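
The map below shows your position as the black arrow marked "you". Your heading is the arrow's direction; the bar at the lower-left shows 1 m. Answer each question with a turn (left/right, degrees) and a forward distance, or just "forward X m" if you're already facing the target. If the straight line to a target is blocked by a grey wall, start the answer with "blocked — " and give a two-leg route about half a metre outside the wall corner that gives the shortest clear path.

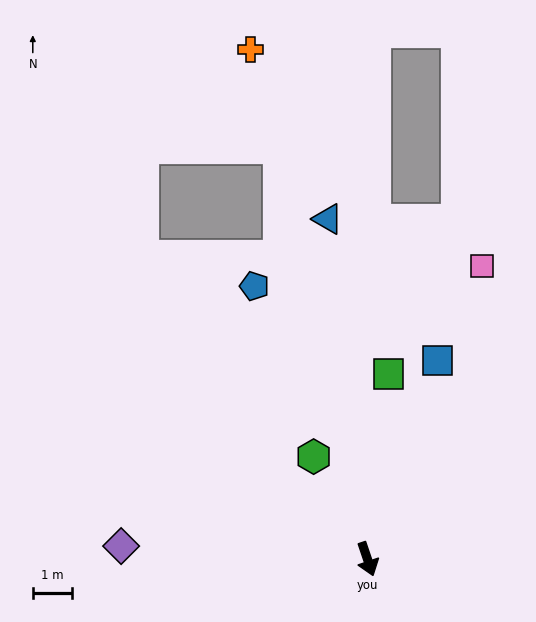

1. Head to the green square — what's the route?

turn left 155°, forward 4.7 m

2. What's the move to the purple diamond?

turn right 112°, forward 6.3 m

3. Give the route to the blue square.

turn left 142°, forward 5.4 m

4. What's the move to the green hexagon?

turn right 171°, forward 3.0 m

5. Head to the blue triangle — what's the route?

turn left 168°, forward 8.7 m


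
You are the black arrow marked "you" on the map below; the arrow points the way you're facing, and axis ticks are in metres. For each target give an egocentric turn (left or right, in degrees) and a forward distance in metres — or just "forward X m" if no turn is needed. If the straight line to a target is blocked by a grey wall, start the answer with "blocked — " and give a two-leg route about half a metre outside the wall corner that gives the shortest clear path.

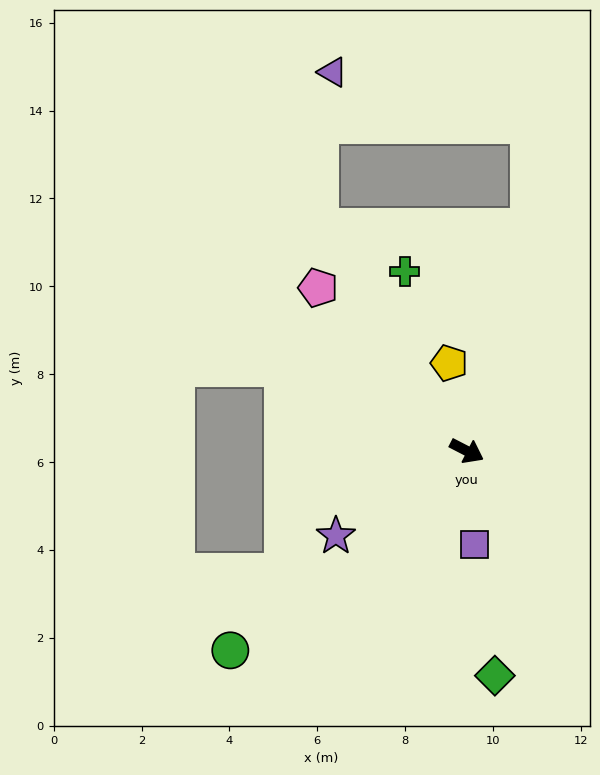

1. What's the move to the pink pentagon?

turn left 160°, forward 5.0 m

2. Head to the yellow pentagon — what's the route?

turn left 129°, forward 2.0 m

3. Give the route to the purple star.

turn right 120°, forward 3.6 m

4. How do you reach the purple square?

turn right 58°, forward 2.1 m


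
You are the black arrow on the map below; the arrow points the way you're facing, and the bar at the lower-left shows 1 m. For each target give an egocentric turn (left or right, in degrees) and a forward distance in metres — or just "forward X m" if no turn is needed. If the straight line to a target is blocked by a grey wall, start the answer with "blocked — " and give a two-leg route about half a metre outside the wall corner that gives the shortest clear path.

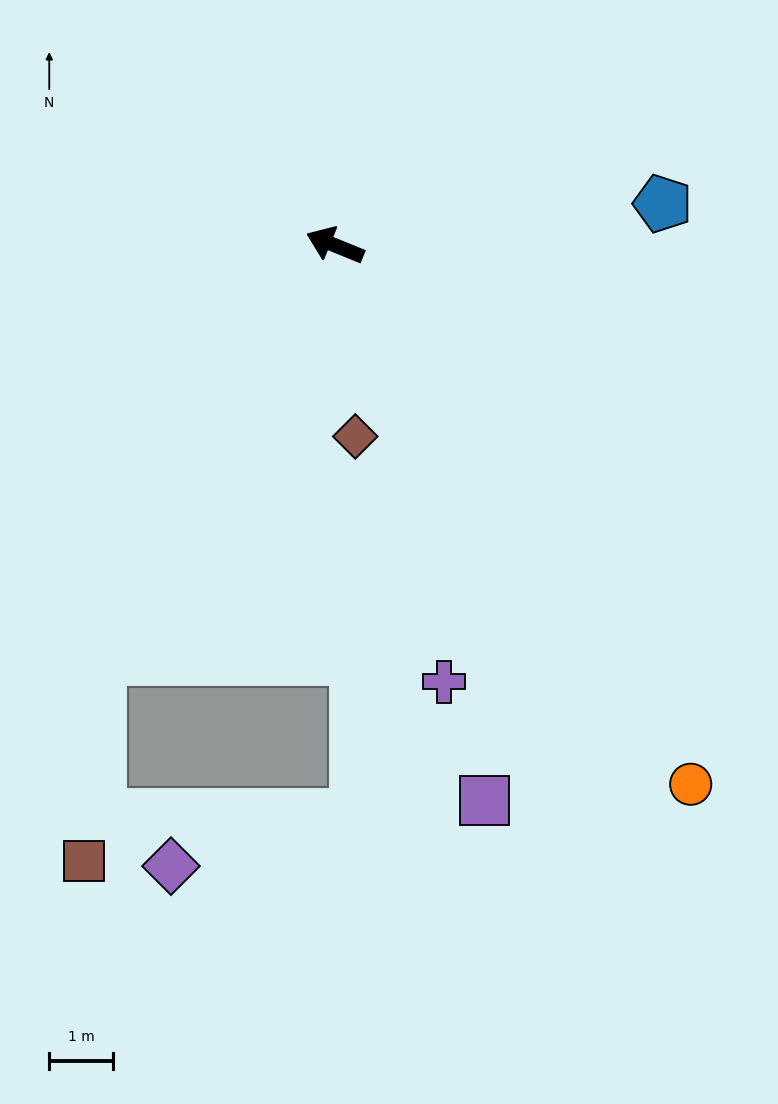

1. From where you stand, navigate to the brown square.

blocked — turn left 82°, forward 7.5 m, then turn left 26°, forward 3.2 m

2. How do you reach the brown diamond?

turn left 118°, forward 3.0 m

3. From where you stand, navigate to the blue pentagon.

turn right 151°, forward 5.2 m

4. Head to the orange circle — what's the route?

turn left 146°, forward 10.1 m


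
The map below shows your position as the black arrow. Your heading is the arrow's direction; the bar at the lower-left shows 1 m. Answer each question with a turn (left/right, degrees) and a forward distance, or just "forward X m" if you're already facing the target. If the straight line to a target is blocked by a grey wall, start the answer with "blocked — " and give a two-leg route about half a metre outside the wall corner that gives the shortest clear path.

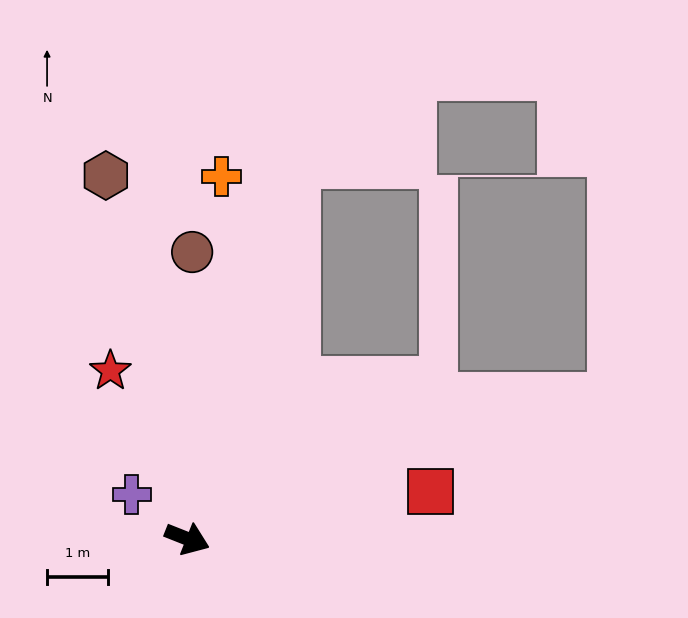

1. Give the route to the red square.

turn left 33°, forward 4.1 m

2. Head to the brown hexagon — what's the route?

turn left 124°, forward 6.1 m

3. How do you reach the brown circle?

turn left 111°, forward 4.7 m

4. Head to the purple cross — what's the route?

turn left 163°, forward 1.2 m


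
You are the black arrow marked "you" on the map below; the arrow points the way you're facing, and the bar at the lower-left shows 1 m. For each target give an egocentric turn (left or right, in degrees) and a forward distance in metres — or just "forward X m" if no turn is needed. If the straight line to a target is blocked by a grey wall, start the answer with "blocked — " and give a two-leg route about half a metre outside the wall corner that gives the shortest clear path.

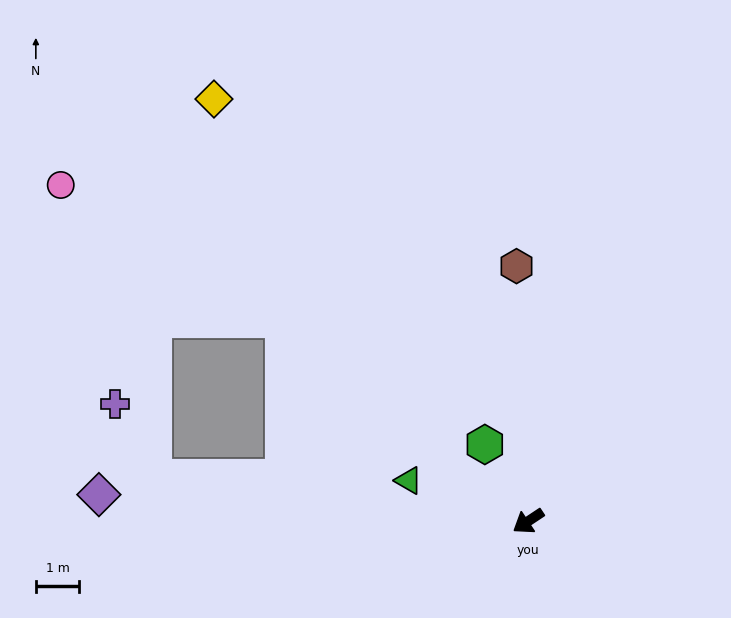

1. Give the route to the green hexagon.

turn right 94°, forward 2.0 m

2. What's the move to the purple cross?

blocked — turn right 40°, forward 8.7 m, then turn right 56°, forward 1.9 m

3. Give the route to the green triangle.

turn right 52°, forward 2.9 m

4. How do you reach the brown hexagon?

turn right 121°, forward 5.9 m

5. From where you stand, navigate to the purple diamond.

turn right 37°, forward 9.9 m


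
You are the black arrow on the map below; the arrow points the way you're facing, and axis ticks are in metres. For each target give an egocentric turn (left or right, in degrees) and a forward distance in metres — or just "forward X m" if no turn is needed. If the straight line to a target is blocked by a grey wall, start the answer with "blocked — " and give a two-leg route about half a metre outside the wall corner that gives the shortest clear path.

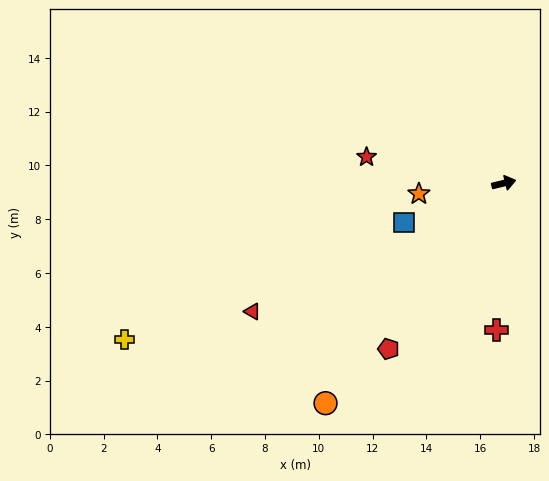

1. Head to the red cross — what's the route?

turn right 107°, forward 5.5 m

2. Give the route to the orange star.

turn left 174°, forward 3.2 m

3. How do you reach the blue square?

turn right 172°, forward 4.0 m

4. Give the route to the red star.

turn left 156°, forward 5.2 m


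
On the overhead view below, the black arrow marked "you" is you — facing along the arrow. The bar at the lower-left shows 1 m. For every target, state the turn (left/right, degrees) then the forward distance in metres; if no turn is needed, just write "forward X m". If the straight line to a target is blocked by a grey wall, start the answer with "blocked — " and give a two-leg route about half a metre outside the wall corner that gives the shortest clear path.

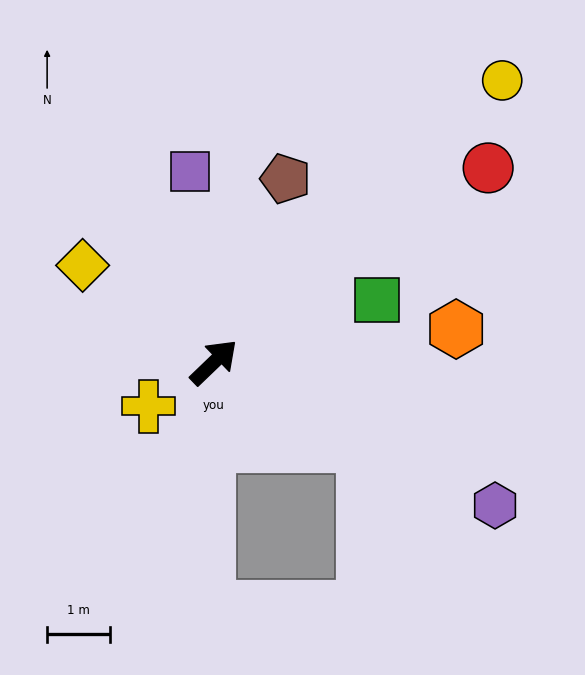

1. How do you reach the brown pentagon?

turn left 25°, forward 3.1 m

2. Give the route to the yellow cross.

turn left 170°, forward 1.3 m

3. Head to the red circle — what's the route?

turn right 9°, forward 5.4 m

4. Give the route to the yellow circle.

forward 6.4 m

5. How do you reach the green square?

turn right 23°, forward 2.8 m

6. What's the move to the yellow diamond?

turn left 100°, forward 2.6 m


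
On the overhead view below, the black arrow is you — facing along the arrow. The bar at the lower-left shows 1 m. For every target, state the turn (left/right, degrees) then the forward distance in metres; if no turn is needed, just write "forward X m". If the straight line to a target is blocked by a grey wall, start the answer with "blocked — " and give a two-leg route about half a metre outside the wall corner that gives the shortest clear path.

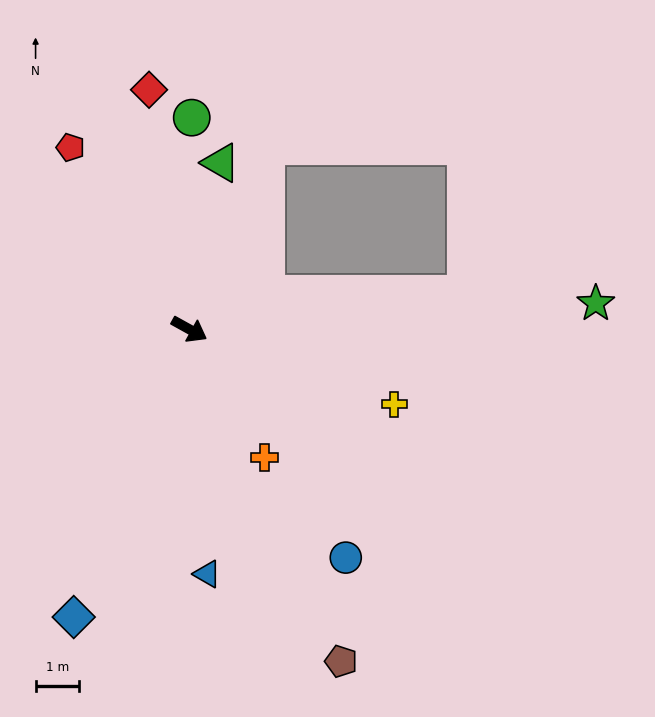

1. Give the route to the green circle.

turn left 118°, forward 4.9 m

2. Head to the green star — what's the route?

turn left 33°, forward 9.4 m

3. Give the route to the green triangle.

turn left 108°, forward 3.9 m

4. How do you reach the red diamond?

turn left 129°, forward 5.6 m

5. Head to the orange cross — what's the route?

turn right 31°, forward 3.4 m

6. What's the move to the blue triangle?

turn right 57°, forward 5.7 m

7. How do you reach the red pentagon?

turn left 152°, forward 5.0 m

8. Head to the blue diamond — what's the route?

turn right 83°, forward 7.2 m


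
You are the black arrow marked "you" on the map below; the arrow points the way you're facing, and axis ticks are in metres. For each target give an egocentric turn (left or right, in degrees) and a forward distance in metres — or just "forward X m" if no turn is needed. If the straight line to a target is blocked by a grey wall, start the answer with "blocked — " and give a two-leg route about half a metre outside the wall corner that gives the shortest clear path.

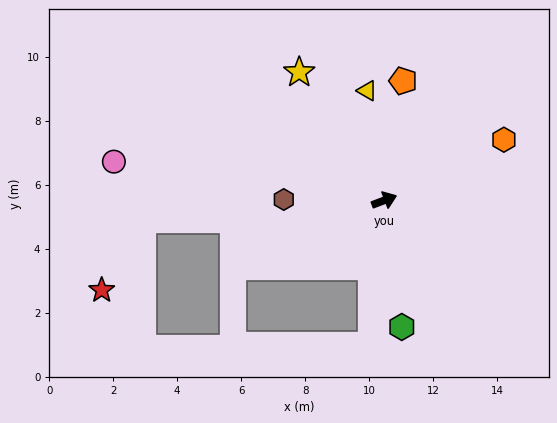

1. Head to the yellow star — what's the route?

turn left 103°, forward 4.8 m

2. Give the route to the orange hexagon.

turn left 6°, forward 4.2 m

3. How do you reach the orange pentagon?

turn left 60°, forward 3.8 m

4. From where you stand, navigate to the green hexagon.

turn right 103°, forward 4.0 m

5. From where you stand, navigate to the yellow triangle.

turn left 78°, forward 3.5 m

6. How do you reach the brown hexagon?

turn left 159°, forward 3.1 m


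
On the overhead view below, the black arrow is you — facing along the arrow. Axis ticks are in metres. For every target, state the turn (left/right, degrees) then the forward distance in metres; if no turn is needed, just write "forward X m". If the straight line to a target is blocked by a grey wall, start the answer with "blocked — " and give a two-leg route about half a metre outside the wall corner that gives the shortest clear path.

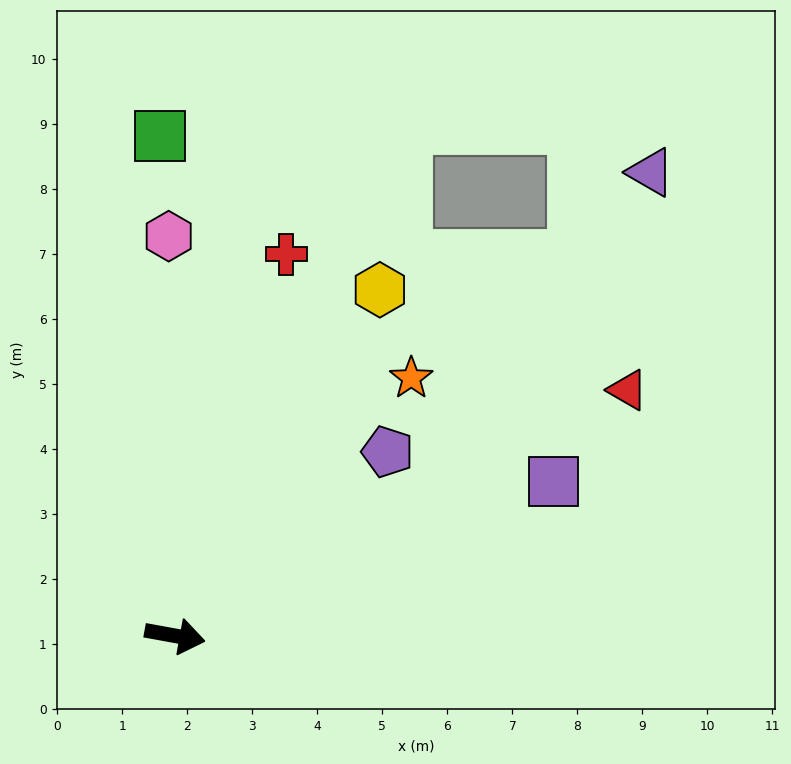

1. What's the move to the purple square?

turn left 32°, forward 6.3 m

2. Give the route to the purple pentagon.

turn left 51°, forward 4.3 m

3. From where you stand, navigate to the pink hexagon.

turn left 101°, forward 6.1 m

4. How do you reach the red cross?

turn left 84°, forward 6.1 m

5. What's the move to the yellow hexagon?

turn left 70°, forward 6.2 m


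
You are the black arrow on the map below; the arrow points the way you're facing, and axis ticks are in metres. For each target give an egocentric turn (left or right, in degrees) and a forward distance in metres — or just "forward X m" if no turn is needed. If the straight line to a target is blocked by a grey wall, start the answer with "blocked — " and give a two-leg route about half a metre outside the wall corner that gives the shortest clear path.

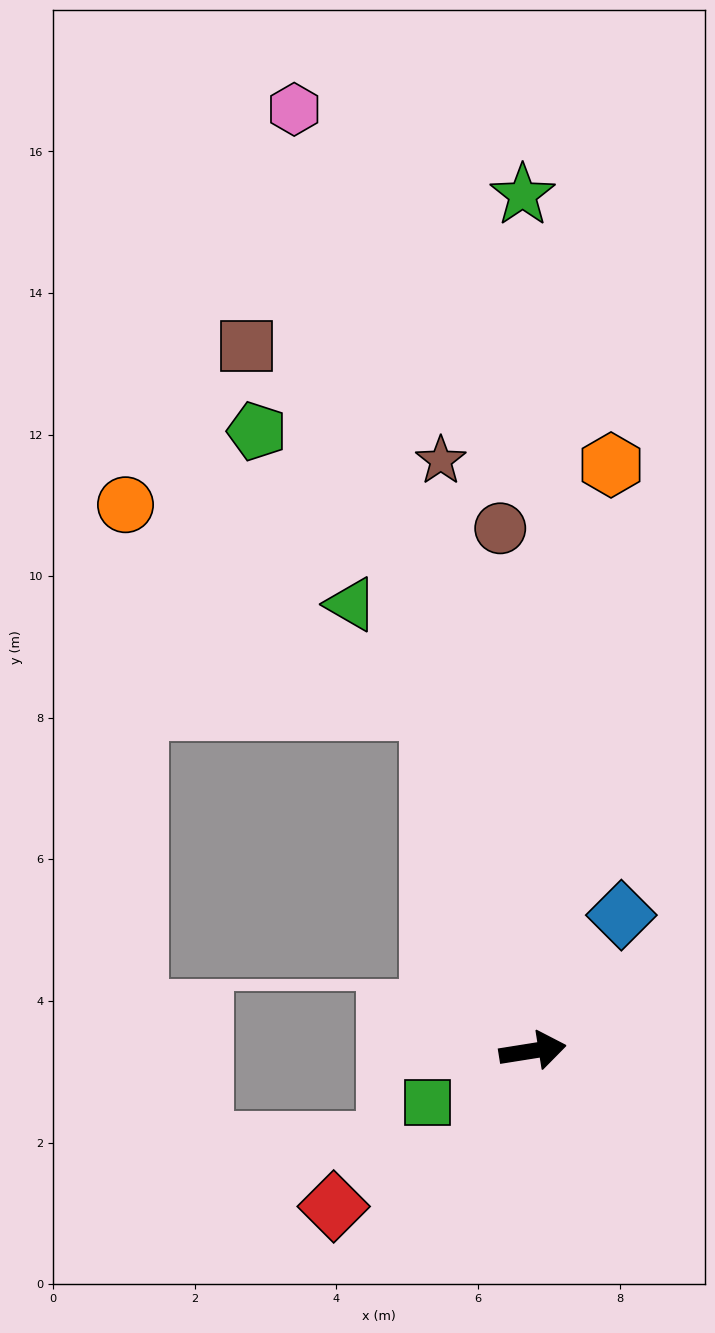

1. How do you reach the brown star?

turn left 90°, forward 8.4 m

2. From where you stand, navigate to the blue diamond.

turn left 48°, forward 2.3 m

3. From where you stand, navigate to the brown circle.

turn left 85°, forward 7.4 m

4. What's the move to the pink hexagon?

turn left 95°, forward 13.7 m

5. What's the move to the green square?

turn right 163°, forward 1.7 m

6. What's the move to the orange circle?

blocked — turn left 98°, forward 5.0 m, then turn left 39°, forward 5.2 m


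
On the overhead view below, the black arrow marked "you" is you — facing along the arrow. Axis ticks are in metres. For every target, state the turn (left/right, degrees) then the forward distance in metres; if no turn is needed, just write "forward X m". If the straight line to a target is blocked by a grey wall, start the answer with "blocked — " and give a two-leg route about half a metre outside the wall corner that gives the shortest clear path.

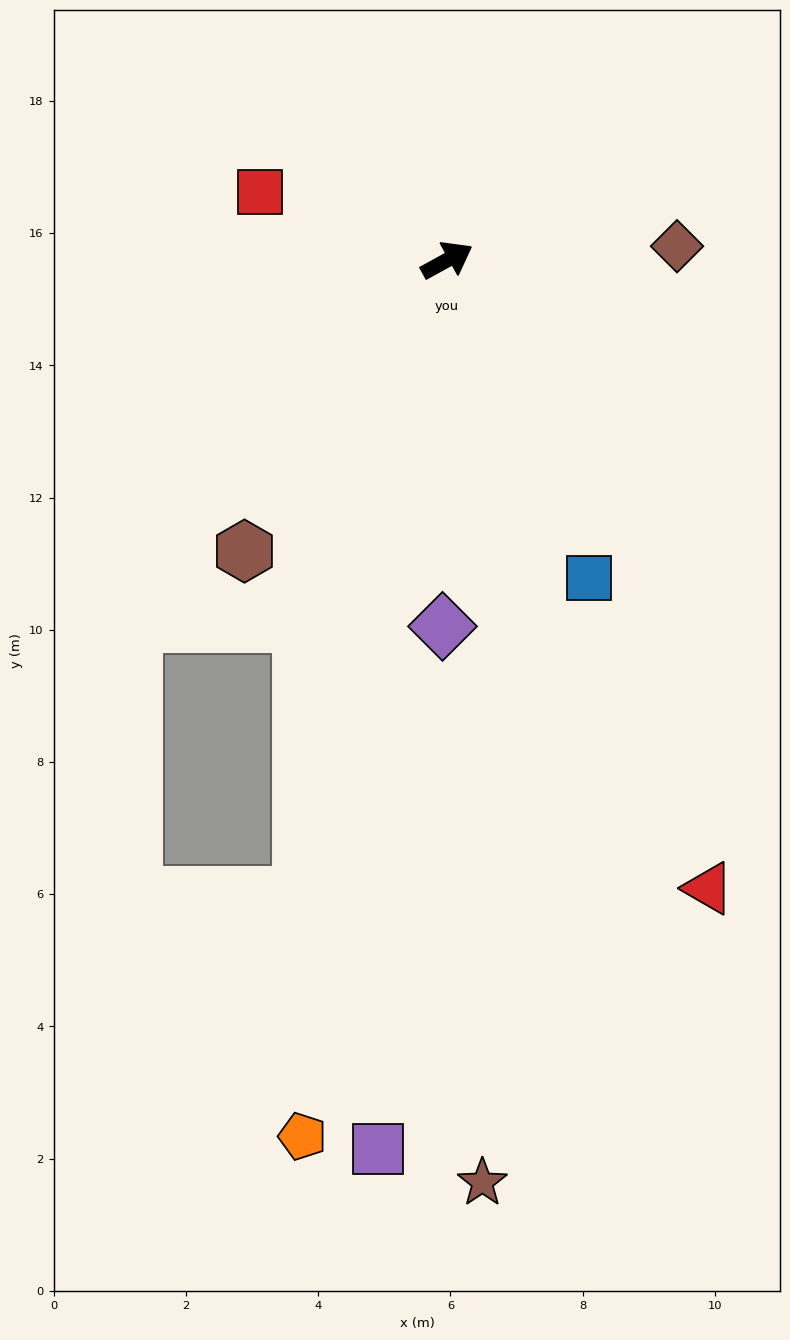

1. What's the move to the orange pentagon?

turn right 128°, forward 13.4 m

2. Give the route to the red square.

turn left 131°, forward 3.0 m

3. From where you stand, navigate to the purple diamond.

turn right 119°, forward 5.5 m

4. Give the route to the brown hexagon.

turn right 154°, forward 5.4 m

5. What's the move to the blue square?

turn right 95°, forward 5.3 m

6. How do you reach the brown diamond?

turn right 25°, forward 3.5 m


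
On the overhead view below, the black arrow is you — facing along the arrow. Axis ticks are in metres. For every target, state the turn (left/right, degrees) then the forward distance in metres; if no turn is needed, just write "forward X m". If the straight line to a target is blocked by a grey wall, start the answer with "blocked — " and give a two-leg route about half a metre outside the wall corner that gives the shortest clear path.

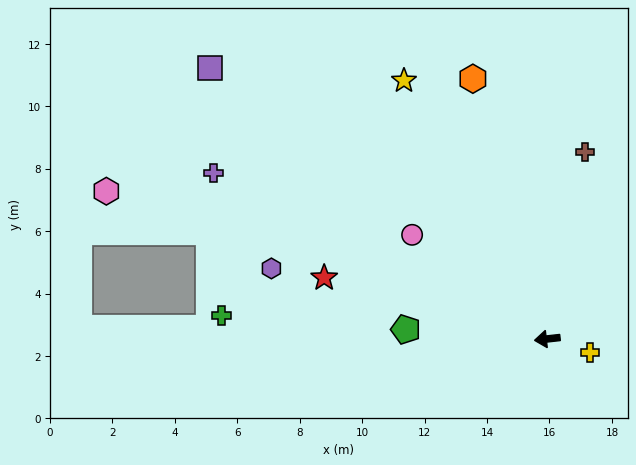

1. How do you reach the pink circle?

turn right 44°, forward 5.5 m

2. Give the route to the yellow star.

turn right 67°, forward 9.5 m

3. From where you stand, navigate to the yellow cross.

turn left 156°, forward 1.4 m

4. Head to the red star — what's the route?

turn right 22°, forward 7.4 m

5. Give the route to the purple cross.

turn right 33°, forward 11.9 m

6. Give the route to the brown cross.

turn right 108°, forward 6.1 m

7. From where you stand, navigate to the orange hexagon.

turn right 80°, forward 8.7 m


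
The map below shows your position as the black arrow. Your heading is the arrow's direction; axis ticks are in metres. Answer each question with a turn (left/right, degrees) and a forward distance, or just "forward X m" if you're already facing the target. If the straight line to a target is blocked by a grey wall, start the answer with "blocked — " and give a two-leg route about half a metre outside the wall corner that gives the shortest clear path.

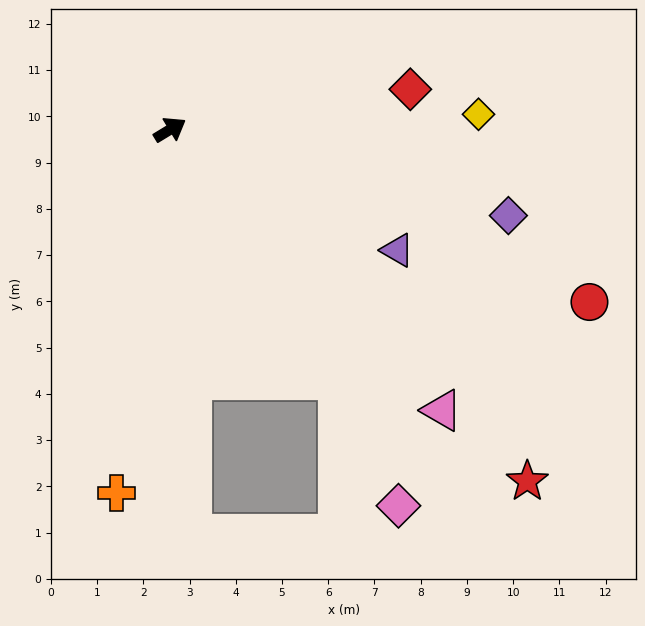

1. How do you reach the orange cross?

turn right 130°, forward 7.9 m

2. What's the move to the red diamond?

turn right 22°, forward 5.3 m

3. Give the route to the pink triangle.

turn right 77°, forward 8.5 m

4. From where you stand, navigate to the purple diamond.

turn right 46°, forward 7.6 m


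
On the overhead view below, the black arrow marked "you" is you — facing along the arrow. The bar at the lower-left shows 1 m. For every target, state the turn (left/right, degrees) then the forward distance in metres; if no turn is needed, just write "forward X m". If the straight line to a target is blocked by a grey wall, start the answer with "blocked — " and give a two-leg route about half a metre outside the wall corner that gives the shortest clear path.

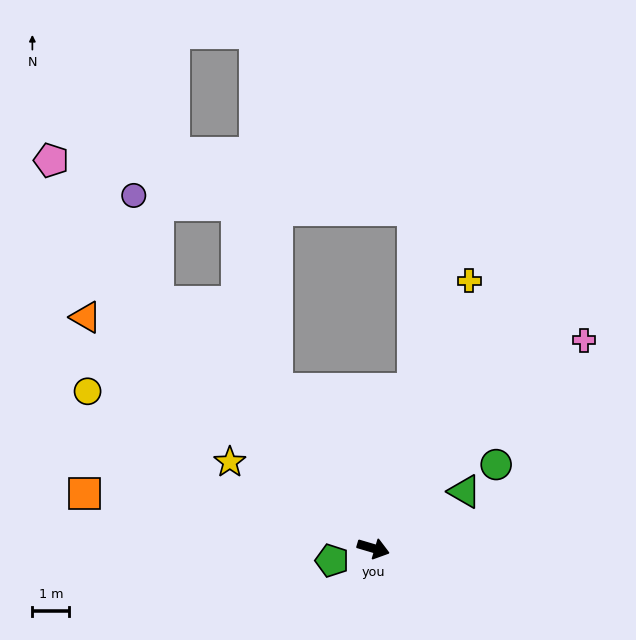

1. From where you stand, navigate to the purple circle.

blocked — turn left 148°, forward 8.8 m, then turn right 28°, forward 3.0 m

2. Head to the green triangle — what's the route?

turn left 48°, forward 2.9 m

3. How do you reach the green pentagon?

turn right 147°, forward 1.2 m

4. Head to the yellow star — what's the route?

turn left 165°, forward 4.5 m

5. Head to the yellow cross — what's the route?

turn left 87°, forward 7.7 m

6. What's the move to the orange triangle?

turn left 158°, forward 10.0 m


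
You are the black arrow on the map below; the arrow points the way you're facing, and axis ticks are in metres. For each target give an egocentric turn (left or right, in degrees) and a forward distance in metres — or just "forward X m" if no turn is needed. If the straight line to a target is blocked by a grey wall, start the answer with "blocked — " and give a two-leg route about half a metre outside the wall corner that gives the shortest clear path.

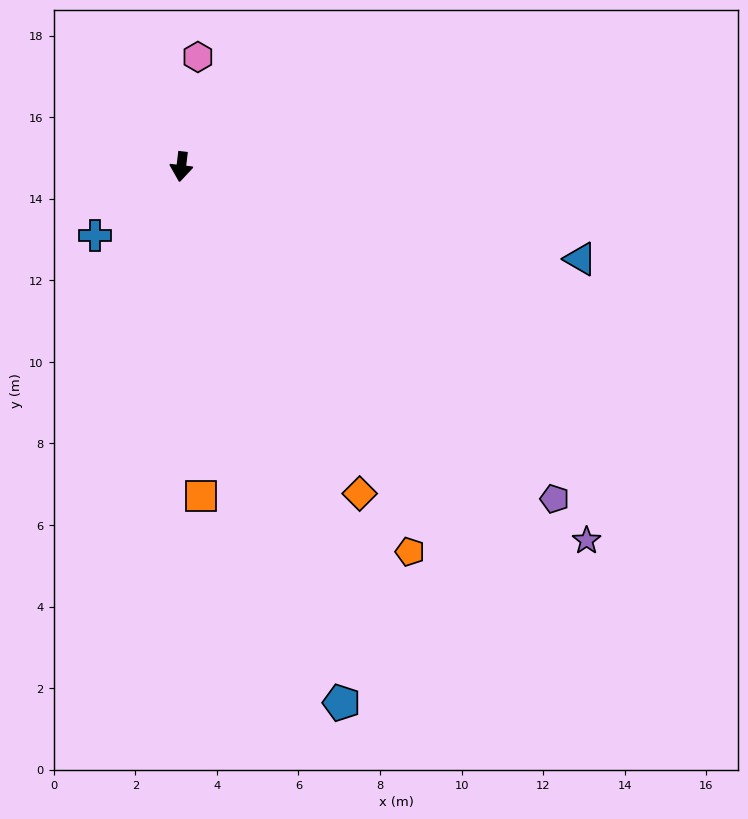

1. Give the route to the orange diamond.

turn left 35°, forward 9.1 m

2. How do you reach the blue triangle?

turn left 84°, forward 10.0 m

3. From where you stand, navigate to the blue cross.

turn right 45°, forward 2.7 m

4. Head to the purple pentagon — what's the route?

turn left 55°, forward 12.3 m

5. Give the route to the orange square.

turn left 10°, forward 8.1 m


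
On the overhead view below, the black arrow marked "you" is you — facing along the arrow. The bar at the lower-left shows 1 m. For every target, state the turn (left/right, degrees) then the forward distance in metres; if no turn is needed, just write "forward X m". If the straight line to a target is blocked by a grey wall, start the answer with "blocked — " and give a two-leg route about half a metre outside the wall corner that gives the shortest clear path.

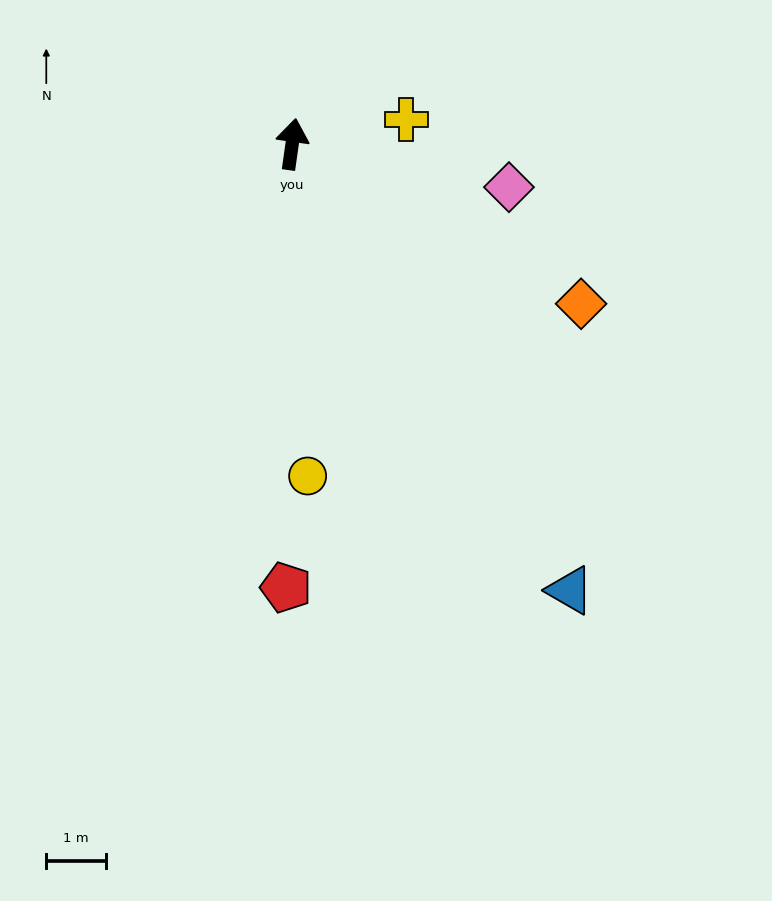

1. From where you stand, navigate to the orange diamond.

turn right 111°, forward 5.5 m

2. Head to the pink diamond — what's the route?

turn right 93°, forward 3.7 m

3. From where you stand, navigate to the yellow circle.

turn right 169°, forward 5.6 m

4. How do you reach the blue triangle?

turn right 140°, forward 8.8 m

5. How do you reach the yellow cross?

turn right 70°, forward 2.0 m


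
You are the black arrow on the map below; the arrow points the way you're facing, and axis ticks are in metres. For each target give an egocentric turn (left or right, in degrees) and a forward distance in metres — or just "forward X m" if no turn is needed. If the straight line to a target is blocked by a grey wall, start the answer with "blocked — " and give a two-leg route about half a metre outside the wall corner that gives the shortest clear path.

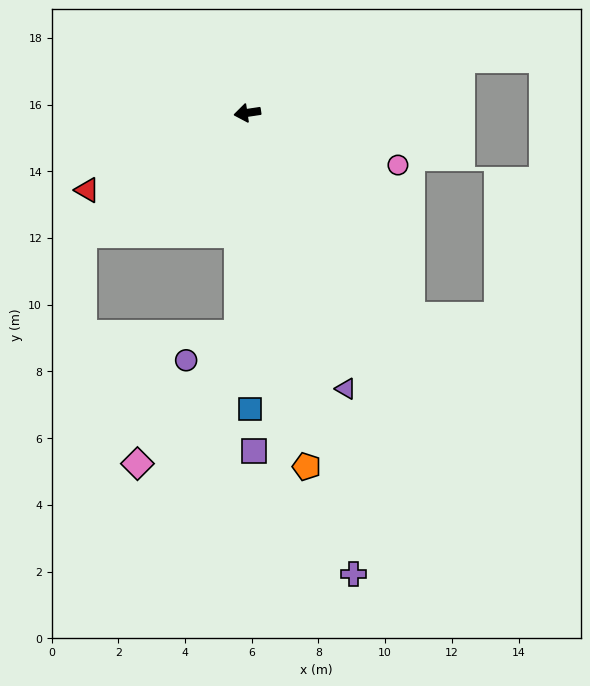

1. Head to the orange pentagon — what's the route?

turn left 91°, forward 10.8 m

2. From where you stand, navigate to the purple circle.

blocked — turn left 79°, forward 6.6 m, then turn right 61°, forward 1.7 m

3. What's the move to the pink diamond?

blocked — turn left 79°, forward 6.6 m, then turn right 35°, forward 4.9 m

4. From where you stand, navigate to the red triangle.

turn left 17°, forward 5.3 m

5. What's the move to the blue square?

turn left 82°, forward 8.9 m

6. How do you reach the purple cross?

turn left 94°, forward 14.2 m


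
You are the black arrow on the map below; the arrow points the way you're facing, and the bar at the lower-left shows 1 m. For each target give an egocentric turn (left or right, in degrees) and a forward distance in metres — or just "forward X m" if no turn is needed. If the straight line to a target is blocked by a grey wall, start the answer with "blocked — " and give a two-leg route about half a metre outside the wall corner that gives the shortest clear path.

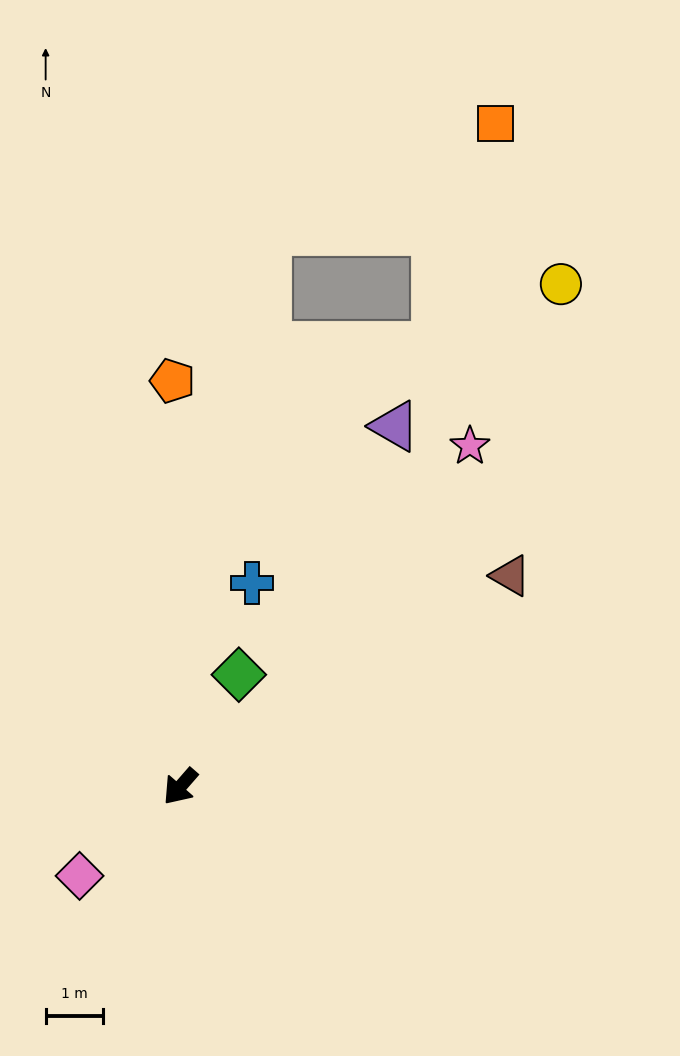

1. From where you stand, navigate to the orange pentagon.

turn right 138°, forward 7.0 m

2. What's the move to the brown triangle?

turn left 164°, forward 6.8 m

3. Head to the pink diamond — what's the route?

turn right 7°, forward 2.3 m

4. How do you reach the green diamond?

turn right 167°, forward 2.2 m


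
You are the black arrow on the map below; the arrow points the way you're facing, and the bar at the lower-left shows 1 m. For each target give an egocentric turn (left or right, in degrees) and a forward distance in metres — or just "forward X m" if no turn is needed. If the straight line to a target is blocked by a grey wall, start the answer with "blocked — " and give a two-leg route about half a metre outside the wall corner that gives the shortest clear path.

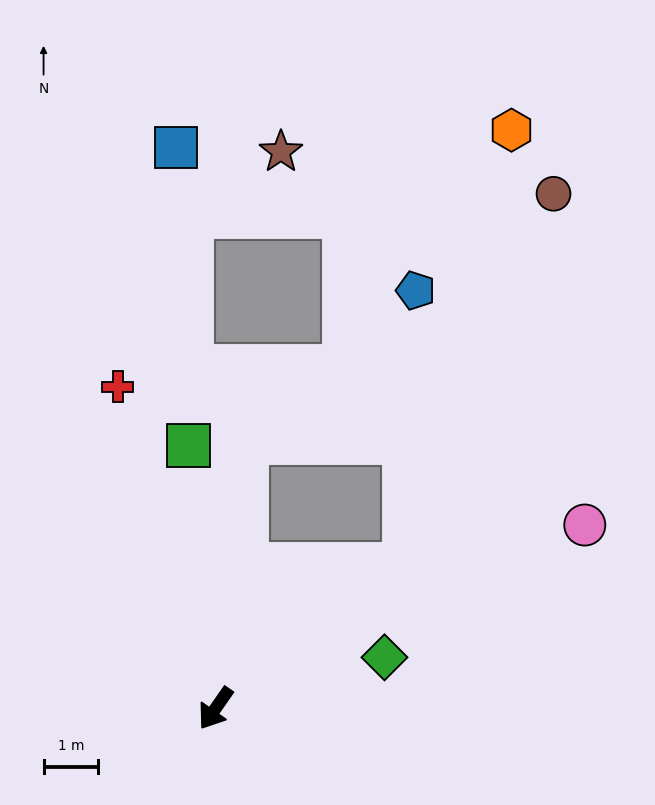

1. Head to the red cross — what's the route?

turn right 128°, forward 6.2 m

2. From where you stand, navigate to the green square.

turn right 139°, forward 4.9 m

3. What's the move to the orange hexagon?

blocked — turn left 162°, forward 4.4 m, then turn left 39°, forward 8.2 m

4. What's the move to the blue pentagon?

blocked — turn left 162°, forward 4.4 m, then turn left 51°, forward 5.1 m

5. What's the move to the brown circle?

blocked — turn left 162°, forward 4.4 m, then turn left 31°, forward 7.3 m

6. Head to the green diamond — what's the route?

turn left 142°, forward 3.2 m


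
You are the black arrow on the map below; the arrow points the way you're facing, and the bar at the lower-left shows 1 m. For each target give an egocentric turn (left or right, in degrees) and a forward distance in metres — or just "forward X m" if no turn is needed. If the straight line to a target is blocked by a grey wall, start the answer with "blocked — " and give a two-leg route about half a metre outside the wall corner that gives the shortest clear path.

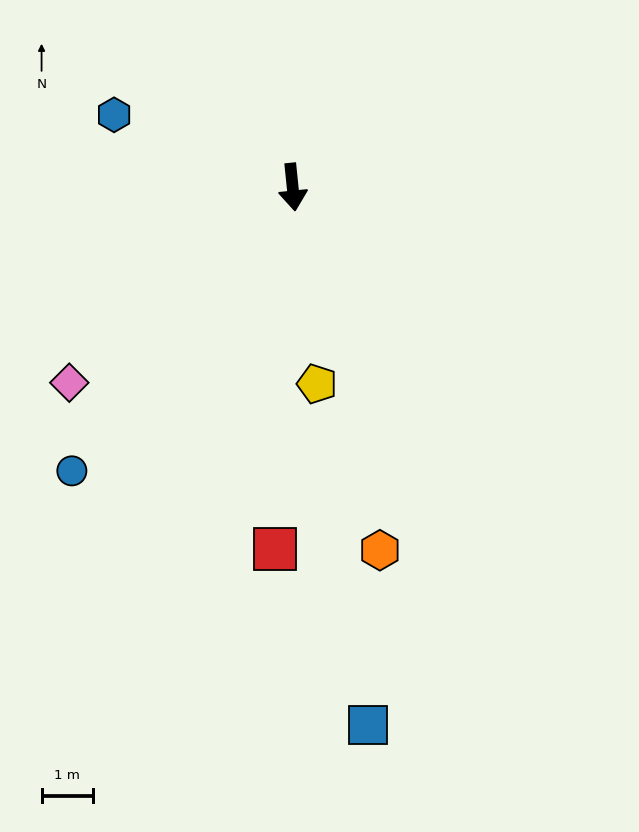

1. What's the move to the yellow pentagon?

forward 3.9 m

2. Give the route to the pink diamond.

turn right 55°, forward 5.8 m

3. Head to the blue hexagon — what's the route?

turn right 118°, forward 3.8 m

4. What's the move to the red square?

turn right 9°, forward 7.1 m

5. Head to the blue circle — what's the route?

turn right 44°, forward 7.0 m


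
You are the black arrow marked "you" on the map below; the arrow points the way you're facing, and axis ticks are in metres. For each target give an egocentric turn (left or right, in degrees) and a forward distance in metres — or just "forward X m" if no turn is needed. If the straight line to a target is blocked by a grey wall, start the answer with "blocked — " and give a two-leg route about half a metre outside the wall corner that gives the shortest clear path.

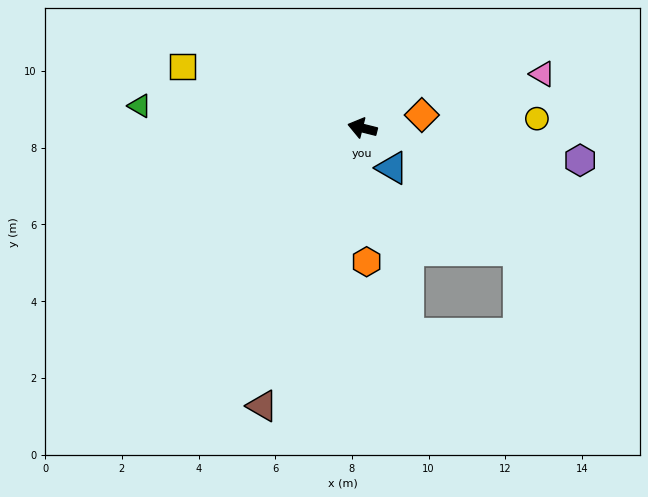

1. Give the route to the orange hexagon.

turn left 106°, forward 3.5 m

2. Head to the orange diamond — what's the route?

turn right 154°, forward 1.6 m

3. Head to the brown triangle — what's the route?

turn left 84°, forward 7.7 m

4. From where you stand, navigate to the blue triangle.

turn left 141°, forward 1.3 m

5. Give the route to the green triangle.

turn left 8°, forward 5.8 m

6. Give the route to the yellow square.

turn right 5°, forward 5.0 m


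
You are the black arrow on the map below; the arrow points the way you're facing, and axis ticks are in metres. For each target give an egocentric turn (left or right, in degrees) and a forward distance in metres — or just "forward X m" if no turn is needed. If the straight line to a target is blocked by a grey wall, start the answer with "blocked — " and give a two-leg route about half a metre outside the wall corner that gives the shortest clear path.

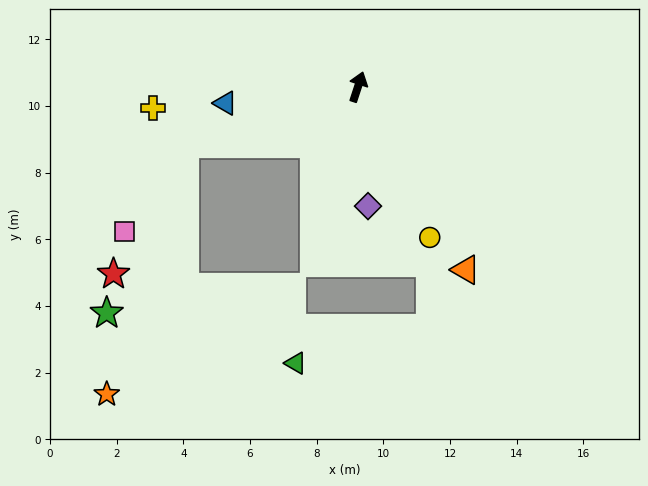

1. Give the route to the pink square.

blocked — turn left 126°, forward 5.5 m, then turn left 38°, forward 3.2 m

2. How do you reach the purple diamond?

turn right 157°, forward 3.6 m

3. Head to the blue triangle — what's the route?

turn left 115°, forward 4.0 m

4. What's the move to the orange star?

blocked — turn left 126°, forward 5.5 m, then turn left 55°, forward 7.9 m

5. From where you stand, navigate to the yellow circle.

turn right 136°, forward 5.0 m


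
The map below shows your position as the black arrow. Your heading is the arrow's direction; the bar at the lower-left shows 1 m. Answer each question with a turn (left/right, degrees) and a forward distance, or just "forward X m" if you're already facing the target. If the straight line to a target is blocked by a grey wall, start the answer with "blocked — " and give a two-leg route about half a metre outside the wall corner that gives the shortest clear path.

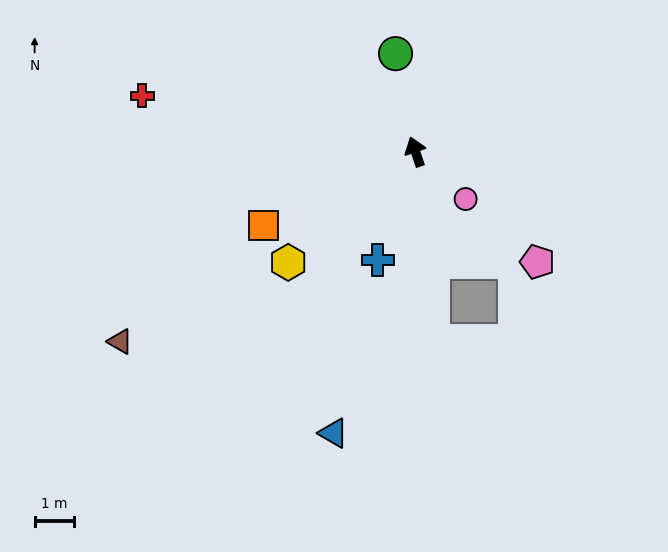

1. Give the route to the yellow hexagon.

turn left 112°, forward 4.3 m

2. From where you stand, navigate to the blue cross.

turn left 142°, forward 2.9 m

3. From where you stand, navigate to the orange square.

turn left 97°, forward 4.3 m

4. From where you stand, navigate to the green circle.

turn right 7°, forward 2.5 m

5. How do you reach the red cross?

turn left 60°, forward 7.0 m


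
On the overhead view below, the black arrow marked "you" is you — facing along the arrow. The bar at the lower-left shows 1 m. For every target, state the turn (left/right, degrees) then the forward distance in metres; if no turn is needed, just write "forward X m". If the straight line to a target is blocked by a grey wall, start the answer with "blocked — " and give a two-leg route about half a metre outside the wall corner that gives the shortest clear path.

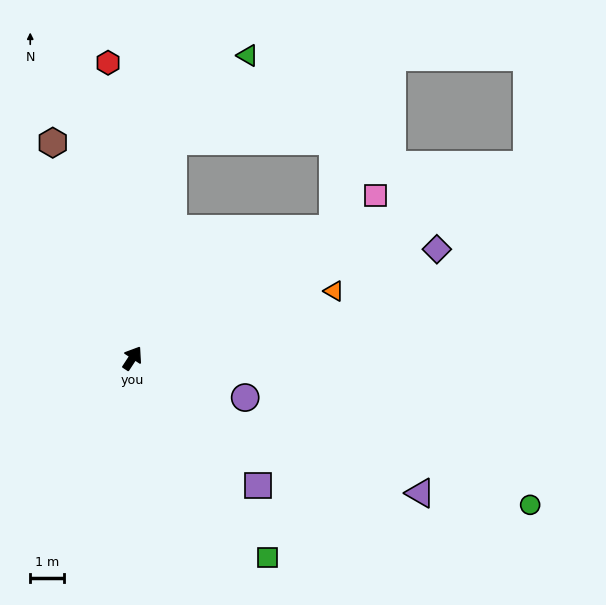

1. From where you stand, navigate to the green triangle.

blocked — turn left 23°, forward 6.6 m, then turn right 31°, forward 3.4 m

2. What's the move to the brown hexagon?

turn left 53°, forward 6.8 m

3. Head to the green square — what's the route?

turn right 113°, forward 7.2 m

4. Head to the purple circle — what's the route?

turn right 76°, forward 3.6 m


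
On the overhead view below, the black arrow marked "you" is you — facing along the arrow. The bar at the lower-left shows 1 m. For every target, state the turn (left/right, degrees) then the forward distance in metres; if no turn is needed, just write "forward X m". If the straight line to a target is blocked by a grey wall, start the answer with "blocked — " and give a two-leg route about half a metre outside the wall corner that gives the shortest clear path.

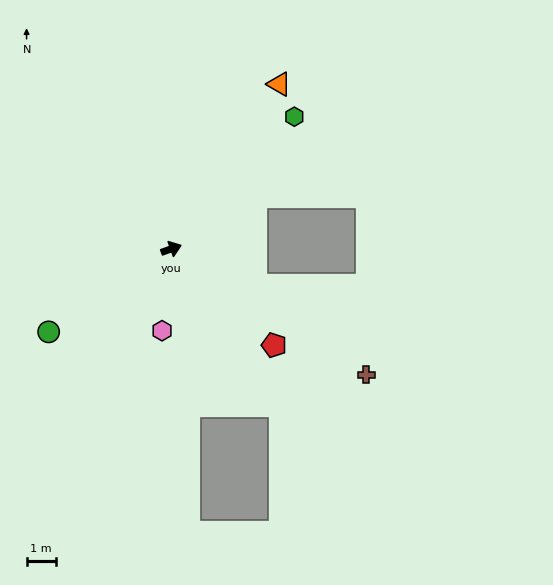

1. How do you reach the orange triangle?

turn left 37°, forward 6.7 m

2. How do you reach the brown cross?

turn right 53°, forward 7.9 m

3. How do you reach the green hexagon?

turn left 27°, forward 6.2 m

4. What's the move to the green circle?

turn right 166°, forward 5.1 m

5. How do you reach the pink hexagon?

turn right 116°, forward 2.8 m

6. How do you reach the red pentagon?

turn right 63°, forward 4.8 m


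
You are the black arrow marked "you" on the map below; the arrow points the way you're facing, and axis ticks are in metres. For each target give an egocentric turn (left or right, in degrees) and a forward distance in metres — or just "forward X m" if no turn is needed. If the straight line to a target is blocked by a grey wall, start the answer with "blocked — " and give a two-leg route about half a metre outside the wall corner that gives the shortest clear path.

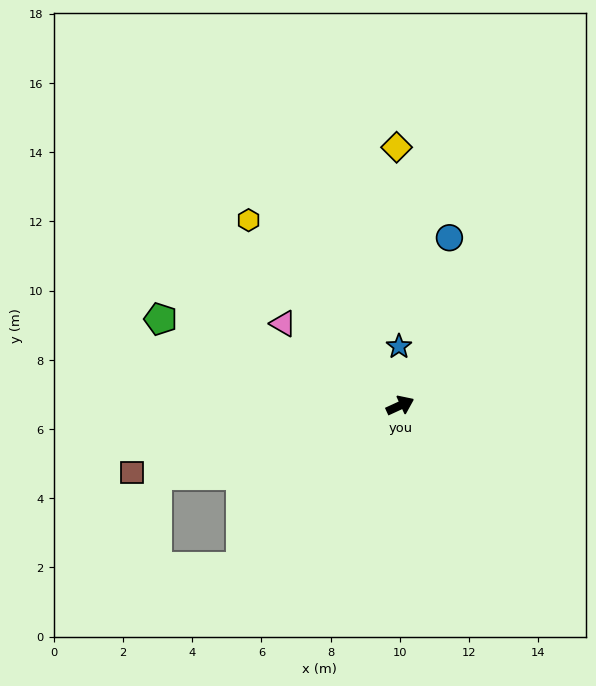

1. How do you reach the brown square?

turn left 169°, forward 8.0 m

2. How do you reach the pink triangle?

turn left 120°, forward 4.1 m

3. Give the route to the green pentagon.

turn left 135°, forward 7.4 m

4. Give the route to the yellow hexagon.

turn left 105°, forward 6.9 m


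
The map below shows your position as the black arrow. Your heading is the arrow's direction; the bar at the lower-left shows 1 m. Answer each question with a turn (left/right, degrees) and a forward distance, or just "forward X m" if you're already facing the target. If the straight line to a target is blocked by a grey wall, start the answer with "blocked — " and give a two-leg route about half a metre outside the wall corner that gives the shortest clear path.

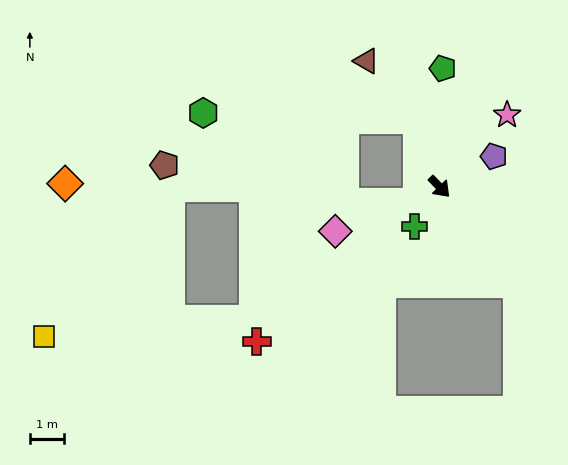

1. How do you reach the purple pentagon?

turn left 75°, forward 1.8 m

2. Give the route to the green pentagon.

turn left 134°, forward 3.4 m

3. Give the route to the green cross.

turn right 76°, forward 1.4 m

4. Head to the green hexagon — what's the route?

blocked — turn left 154°, forward 2.1 m, then turn left 70°, forward 6.2 m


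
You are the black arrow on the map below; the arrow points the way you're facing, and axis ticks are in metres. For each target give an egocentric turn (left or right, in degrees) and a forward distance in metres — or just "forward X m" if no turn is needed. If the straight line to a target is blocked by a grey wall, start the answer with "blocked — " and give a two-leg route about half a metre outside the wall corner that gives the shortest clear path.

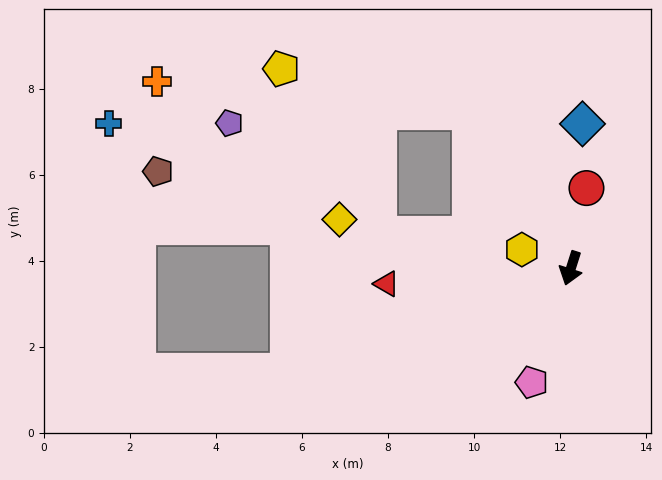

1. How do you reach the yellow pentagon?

blocked — turn right 130°, forward 4.3 m, then turn left 45°, forward 4.5 m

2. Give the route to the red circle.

turn right 173°, forward 1.9 m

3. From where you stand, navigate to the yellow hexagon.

turn right 93°, forward 1.2 m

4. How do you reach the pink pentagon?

forward 2.8 m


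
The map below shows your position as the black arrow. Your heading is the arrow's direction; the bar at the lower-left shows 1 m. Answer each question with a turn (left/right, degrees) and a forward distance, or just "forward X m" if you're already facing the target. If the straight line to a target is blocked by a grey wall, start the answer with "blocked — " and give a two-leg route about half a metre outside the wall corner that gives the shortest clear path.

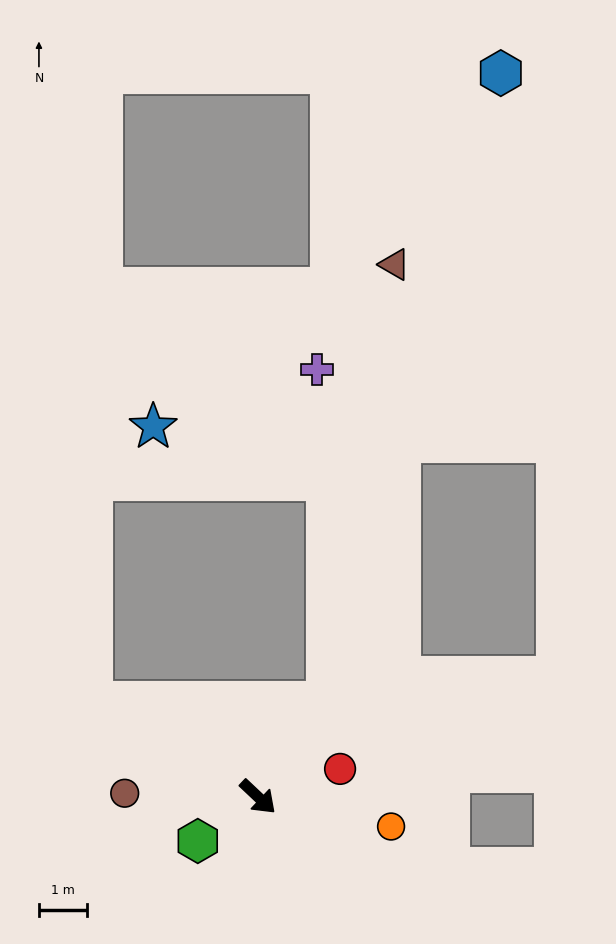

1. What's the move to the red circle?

turn left 62°, forward 1.8 m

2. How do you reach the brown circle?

turn right 138°, forward 2.8 m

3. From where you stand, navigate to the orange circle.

turn left 31°, forward 2.8 m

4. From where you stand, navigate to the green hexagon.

turn right 100°, forward 1.5 m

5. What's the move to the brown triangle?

blocked — turn left 98°, forward 2.4 m, then turn left 26°, forward 9.1 m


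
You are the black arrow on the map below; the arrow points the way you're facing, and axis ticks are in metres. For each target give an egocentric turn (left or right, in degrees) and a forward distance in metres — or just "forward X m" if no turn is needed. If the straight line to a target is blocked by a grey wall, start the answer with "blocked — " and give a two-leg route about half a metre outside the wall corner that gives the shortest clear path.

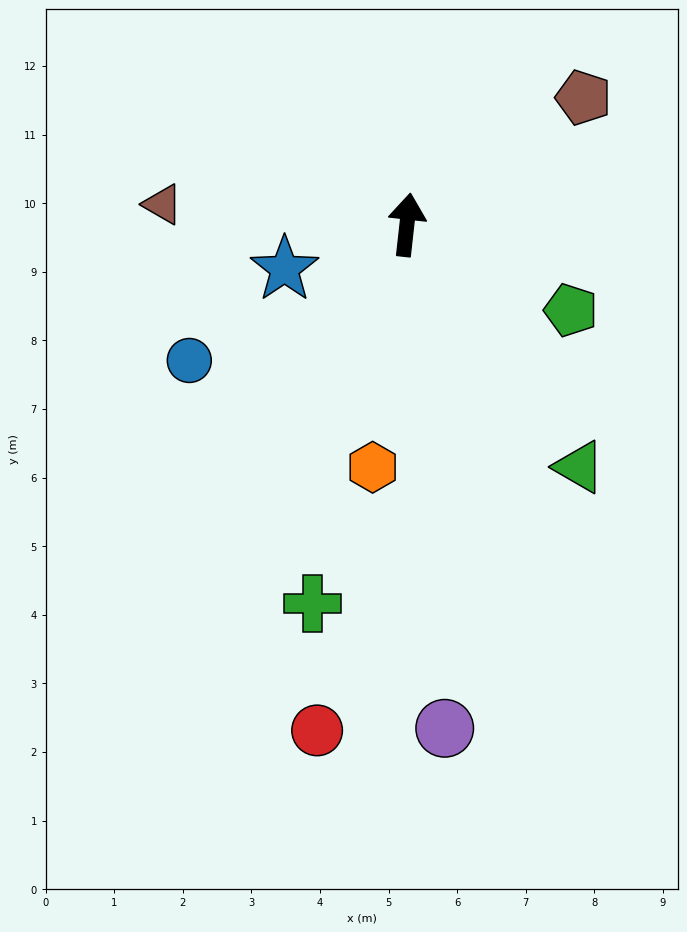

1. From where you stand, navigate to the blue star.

turn left 116°, forward 1.9 m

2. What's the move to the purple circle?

turn right 169°, forward 7.4 m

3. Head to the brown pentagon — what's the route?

turn right 48°, forward 3.2 m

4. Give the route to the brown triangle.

turn left 92°, forward 3.6 m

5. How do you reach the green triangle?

turn right 138°, forward 4.3 m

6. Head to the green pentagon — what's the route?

turn right 111°, forward 2.7 m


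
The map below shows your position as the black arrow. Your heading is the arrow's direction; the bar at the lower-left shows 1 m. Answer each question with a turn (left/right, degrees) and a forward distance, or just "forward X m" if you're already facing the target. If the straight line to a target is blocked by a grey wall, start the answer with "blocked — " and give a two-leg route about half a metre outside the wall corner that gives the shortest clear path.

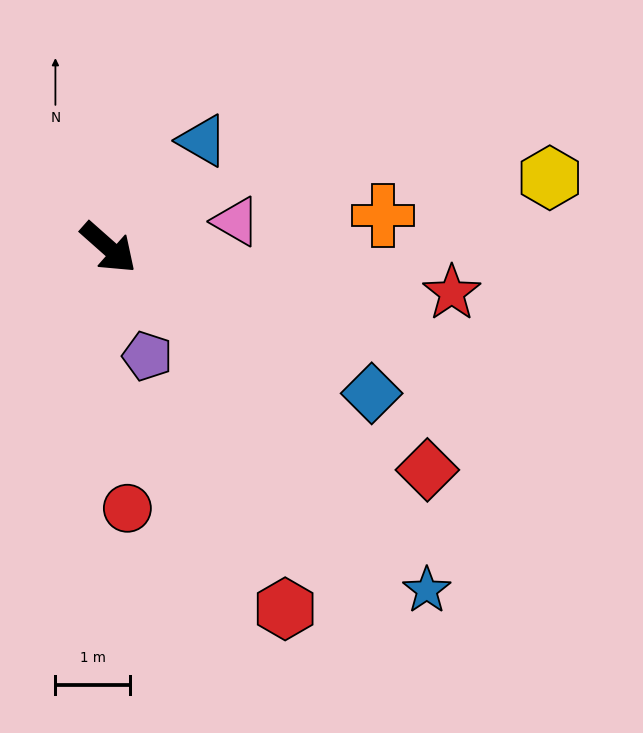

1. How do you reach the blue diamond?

turn left 13°, forward 4.0 m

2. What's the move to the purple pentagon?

turn right 29°, forward 1.6 m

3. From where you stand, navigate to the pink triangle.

turn left 53°, forward 1.8 m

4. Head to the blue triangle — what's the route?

turn left 90°, forward 1.9 m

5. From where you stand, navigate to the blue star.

turn right 6°, forward 6.3 m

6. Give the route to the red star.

turn left 34°, forward 4.7 m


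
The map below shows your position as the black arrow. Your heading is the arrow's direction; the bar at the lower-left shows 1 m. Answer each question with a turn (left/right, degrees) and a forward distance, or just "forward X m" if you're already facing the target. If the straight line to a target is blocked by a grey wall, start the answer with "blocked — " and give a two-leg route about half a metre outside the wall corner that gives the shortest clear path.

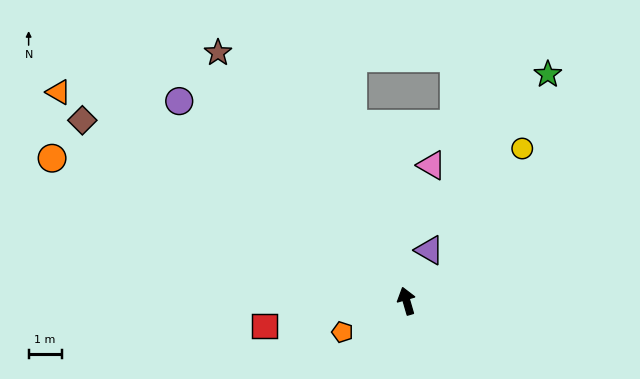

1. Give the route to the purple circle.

turn left 32°, forward 9.2 m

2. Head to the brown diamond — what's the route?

turn left 45°, forward 11.3 m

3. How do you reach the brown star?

turn left 21°, forward 9.5 m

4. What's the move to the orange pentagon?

turn left 100°, forward 2.2 m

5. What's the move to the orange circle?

turn left 52°, forward 11.6 m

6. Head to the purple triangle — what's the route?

turn right 40°, forward 1.7 m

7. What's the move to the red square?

turn left 84°, forward 4.4 m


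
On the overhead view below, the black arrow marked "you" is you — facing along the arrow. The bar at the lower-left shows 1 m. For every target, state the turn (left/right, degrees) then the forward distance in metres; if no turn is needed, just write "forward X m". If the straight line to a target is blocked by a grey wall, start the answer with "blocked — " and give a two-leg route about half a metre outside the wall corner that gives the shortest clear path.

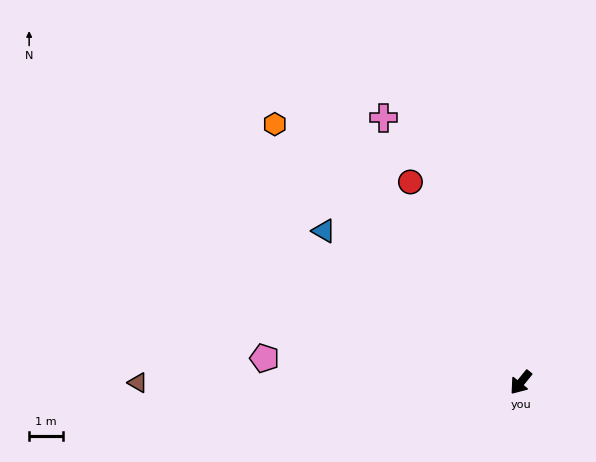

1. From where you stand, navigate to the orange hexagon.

turn right 97°, forward 10.6 m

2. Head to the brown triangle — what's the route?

turn right 51°, forward 11.4 m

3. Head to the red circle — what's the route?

turn right 112°, forward 6.8 m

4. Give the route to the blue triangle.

turn right 89°, forward 7.4 m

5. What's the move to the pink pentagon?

turn right 56°, forward 7.7 m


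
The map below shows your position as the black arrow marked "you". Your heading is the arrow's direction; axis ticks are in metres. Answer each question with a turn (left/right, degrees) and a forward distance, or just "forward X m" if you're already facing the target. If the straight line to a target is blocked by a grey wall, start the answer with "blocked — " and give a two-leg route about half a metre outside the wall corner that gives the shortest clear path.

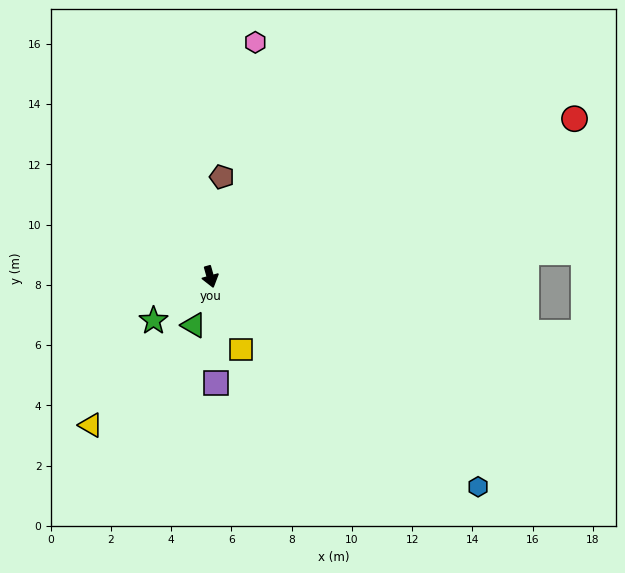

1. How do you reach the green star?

turn right 68°, forward 2.4 m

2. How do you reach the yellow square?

turn left 7°, forward 2.6 m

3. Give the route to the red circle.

turn left 98°, forward 13.2 m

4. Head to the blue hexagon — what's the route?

turn left 36°, forward 11.3 m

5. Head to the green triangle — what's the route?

turn right 35°, forward 1.7 m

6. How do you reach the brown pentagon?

turn left 158°, forward 3.3 m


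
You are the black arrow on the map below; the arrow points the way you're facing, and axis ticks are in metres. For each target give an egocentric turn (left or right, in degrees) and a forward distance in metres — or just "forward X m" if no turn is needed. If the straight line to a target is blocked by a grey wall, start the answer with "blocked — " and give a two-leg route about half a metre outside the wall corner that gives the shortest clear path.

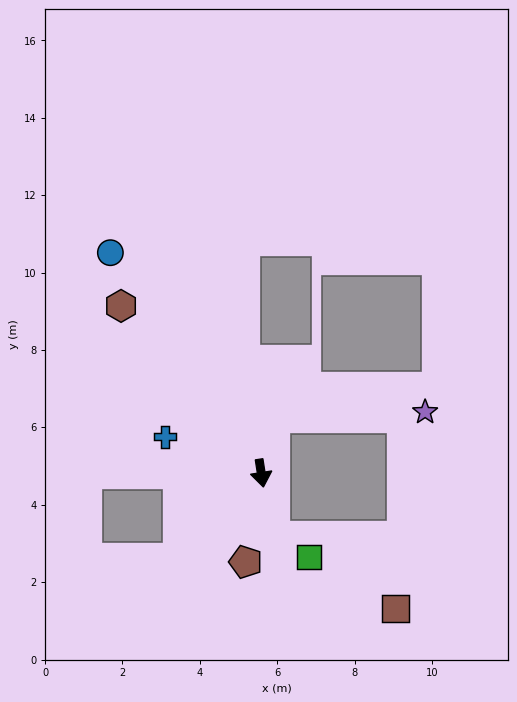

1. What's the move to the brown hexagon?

turn right 149°, forward 5.6 m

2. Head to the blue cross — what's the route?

turn right 120°, forward 2.7 m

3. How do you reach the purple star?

blocked — turn left 159°, forward 1.5 m, then turn right 76°, forward 3.9 m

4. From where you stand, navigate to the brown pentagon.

turn right 19°, forward 2.3 m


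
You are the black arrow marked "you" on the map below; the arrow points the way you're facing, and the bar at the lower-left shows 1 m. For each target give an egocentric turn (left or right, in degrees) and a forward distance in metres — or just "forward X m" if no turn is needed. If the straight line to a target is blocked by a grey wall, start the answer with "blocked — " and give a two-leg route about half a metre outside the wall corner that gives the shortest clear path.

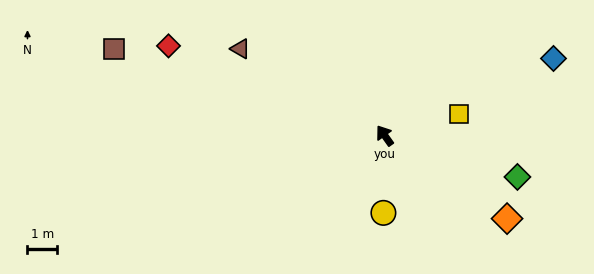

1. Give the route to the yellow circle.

turn left 144°, forward 2.6 m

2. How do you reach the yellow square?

turn right 109°, forward 2.6 m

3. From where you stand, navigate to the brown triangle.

turn left 24°, forward 5.7 m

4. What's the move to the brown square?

turn left 37°, forward 9.6 m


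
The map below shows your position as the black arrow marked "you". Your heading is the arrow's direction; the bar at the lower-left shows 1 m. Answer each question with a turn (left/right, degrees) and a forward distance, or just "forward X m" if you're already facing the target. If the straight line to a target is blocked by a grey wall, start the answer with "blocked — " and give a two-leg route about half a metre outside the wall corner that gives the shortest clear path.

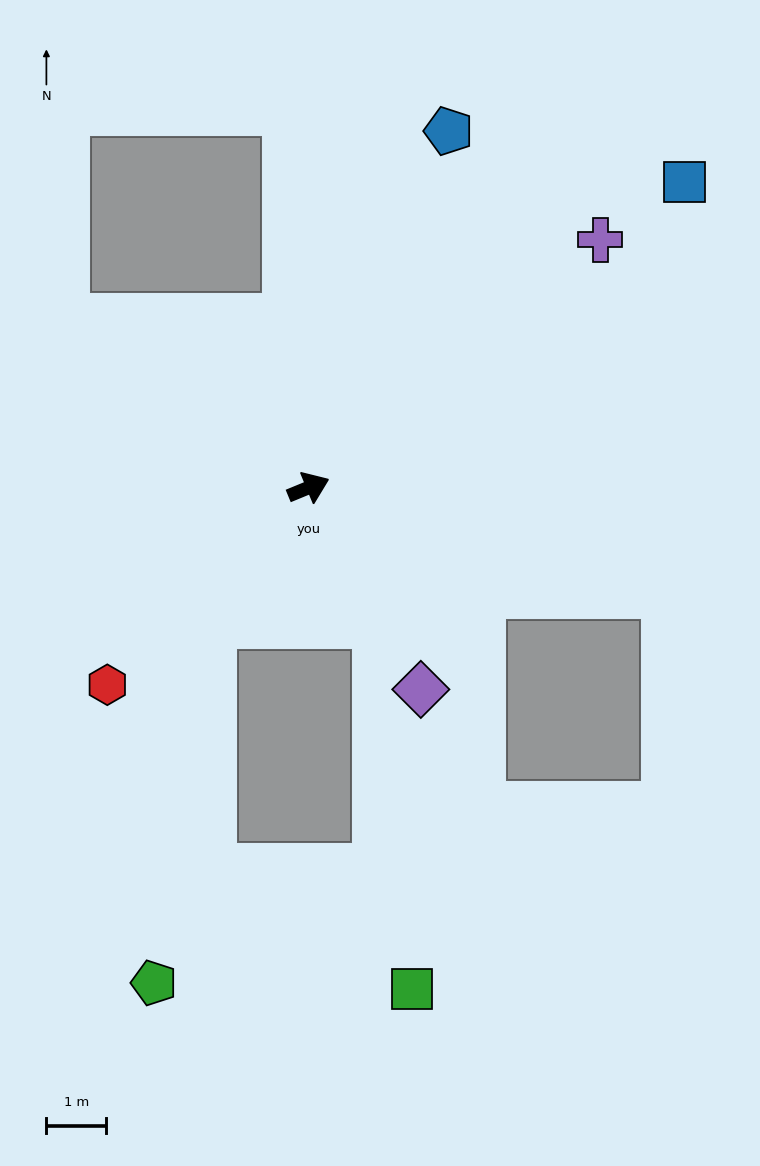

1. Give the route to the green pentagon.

blocked — turn right 148°, forward 2.8 m, then turn left 27°, forward 6.1 m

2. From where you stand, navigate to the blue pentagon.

turn left 46°, forward 6.4 m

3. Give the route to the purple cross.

turn left 18°, forward 6.4 m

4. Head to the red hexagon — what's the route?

turn right 158°, forward 4.7 m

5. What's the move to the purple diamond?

turn right 83°, forward 3.9 m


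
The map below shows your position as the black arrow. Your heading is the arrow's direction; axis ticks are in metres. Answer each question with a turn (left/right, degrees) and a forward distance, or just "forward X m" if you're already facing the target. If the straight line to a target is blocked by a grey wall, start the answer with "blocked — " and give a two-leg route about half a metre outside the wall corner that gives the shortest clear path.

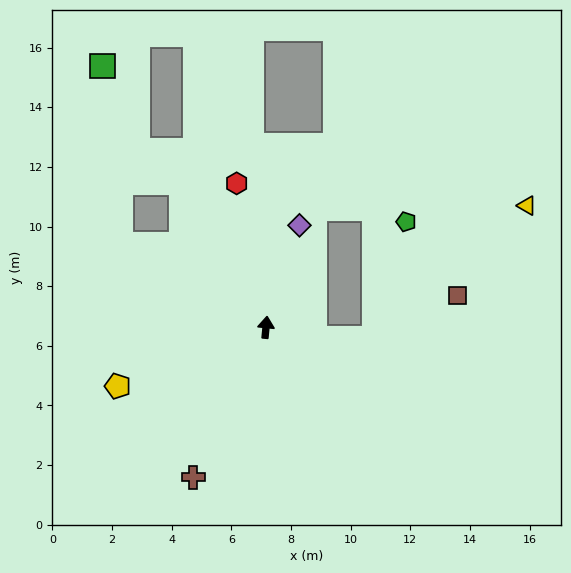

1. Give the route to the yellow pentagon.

turn left 117°, forward 5.4 m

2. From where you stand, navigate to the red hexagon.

turn left 17°, forward 4.9 m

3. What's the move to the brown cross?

turn left 160°, forward 5.6 m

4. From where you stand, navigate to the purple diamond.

turn right 13°, forward 3.6 m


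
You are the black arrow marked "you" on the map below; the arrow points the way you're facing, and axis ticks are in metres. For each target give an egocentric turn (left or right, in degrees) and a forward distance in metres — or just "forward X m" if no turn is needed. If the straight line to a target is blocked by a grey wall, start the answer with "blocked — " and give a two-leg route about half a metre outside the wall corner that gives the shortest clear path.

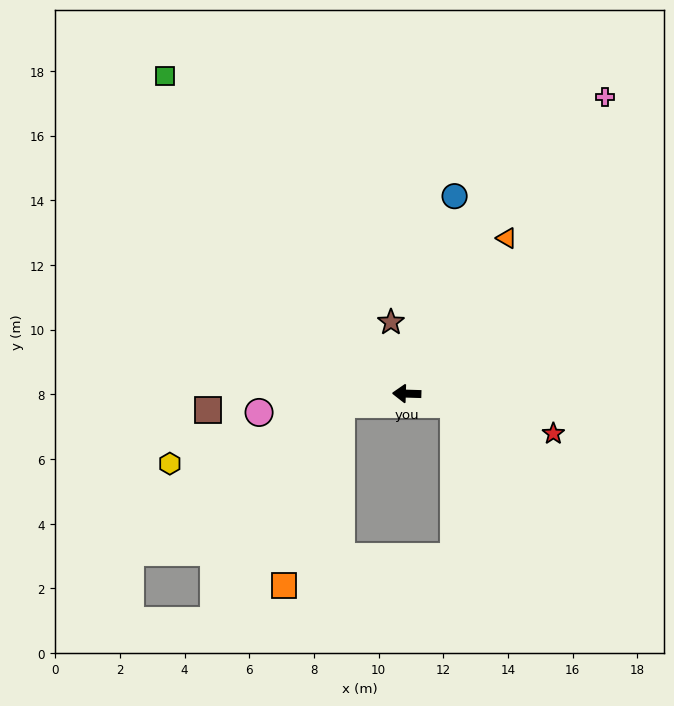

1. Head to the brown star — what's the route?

turn right 76°, forward 2.3 m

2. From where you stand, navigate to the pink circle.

turn left 9°, forward 4.6 m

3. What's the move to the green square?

turn right 51°, forward 12.3 m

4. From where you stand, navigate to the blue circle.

turn right 102°, forward 6.3 m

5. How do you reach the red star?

turn left 166°, forward 4.7 m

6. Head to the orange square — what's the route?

blocked — turn left 11°, forward 2.1 m, then turn left 63°, forward 5.9 m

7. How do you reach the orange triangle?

turn right 121°, forward 5.7 m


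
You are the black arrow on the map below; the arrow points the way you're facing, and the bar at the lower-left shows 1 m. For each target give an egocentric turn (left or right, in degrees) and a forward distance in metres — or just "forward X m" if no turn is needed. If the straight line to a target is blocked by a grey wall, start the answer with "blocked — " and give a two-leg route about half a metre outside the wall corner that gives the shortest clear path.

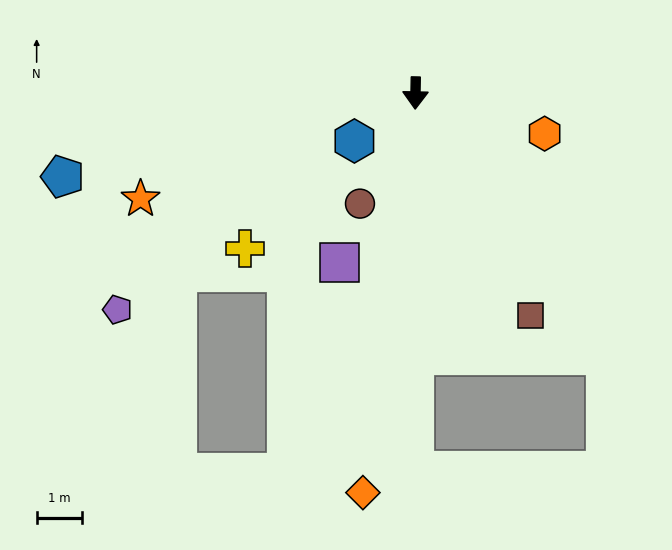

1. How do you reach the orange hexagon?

turn left 74°, forward 3.0 m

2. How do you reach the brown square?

turn left 28°, forward 5.5 m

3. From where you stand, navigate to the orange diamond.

turn right 6°, forward 8.8 m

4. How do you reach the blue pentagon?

turn right 76°, forward 7.9 m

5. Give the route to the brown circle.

turn right 26°, forward 2.7 m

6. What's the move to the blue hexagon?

turn right 51°, forward 1.7 m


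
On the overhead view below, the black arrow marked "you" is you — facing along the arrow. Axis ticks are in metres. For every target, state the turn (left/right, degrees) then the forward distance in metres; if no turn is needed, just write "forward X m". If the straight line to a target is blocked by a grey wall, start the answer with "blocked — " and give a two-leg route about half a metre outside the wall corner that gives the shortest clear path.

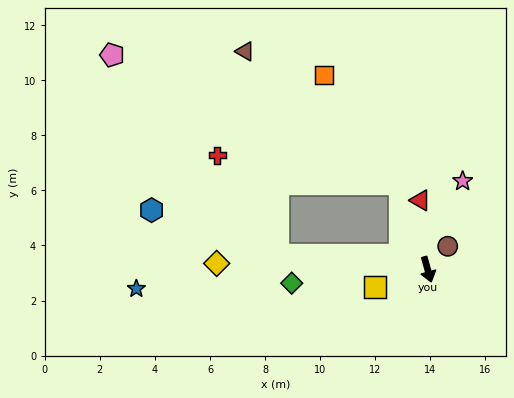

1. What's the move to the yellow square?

turn right 87°, forward 2.0 m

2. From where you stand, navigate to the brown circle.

turn left 123°, forward 1.1 m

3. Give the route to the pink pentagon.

blocked — turn right 111°, forward 5.5 m, then turn right 45°, forward 9.4 m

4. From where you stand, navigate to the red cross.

blocked — turn right 111°, forward 5.5 m, then turn right 54°, forward 4.2 m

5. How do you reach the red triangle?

turn left 170°, forward 2.5 m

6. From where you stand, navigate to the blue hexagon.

blocked — turn right 111°, forward 5.5 m, then turn right 14°, forward 4.9 m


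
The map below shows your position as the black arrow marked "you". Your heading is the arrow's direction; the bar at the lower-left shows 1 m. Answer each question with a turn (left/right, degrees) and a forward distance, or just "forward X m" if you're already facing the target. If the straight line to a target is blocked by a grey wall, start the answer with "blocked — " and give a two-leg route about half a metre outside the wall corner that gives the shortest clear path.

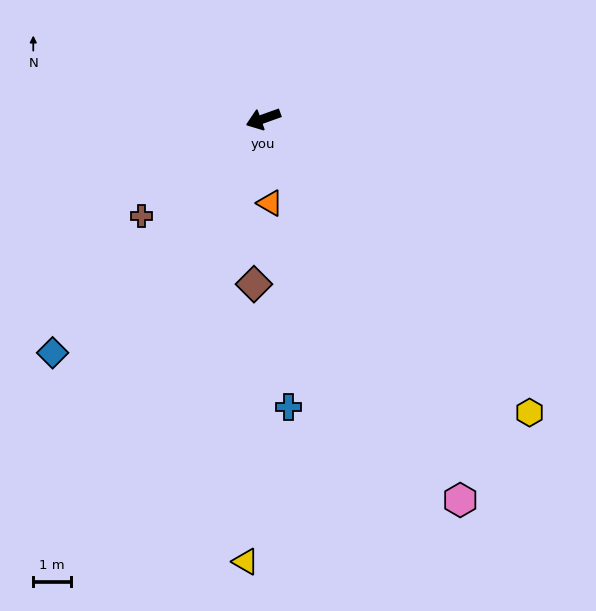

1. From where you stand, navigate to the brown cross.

turn left 19°, forward 4.1 m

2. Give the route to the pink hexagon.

turn left 98°, forward 11.3 m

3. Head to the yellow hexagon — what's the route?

turn left 113°, forward 10.5 m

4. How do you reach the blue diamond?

turn left 28°, forward 8.3 m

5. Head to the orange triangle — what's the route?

turn left 75°, forward 2.2 m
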